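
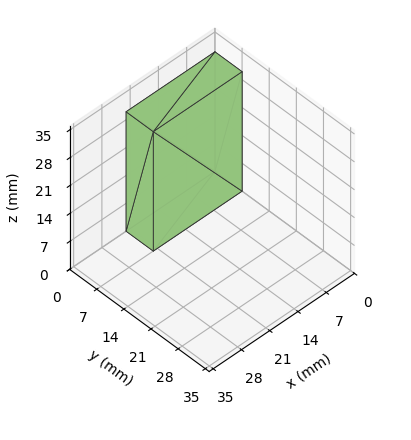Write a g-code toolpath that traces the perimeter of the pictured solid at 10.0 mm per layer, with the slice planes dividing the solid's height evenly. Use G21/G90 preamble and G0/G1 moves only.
Reading the render: the shape is a rectangular box, roughly 22 × 7 mm footprint and 30 mm tall (dimensions read to the nearest mm from the axis ticks). For the g-code, the solid's height is divided into equal slices at the stated Δz and each level perimeter traced with G1 moves after a G0 lift.

; perimeter-only toolpath
G21 ; units = mm
G90 ; absolute positioning
G28 ; home
; layer 1
G0 Z10.0
G0 X0.0 Y0.0
G1 X22.0 Y0.0
G1 X22.0 Y7.0
G1 X0.0 Y7.0
G1 X0.0 Y0.0
; layer 2
G0 Z20.0
G0 X0.0 Y0.0
G1 X22.0 Y0.0
G1 X22.0 Y7.0
G1 X0.0 Y7.0
G1 X0.0 Y0.0
; layer 3
G0 Z30.0
G0 X0.0 Y0.0
G1 X22.0 Y0.0
G1 X22.0 Y7.0
G1 X0.0 Y7.0
G1 X0.0 Y0.0
M2 ; end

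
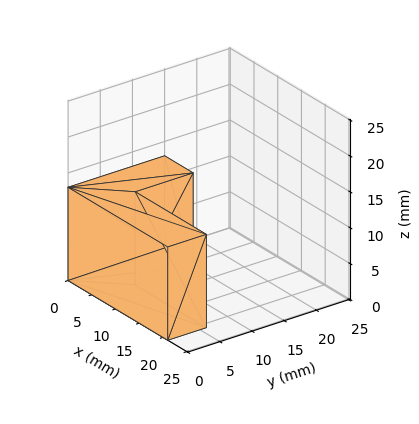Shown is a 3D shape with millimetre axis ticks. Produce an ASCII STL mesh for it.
Reading the render: the shape is an L-shaped prism: outer 21 × 15 mm, arm thicknesses ≈ 6 mm (horizontal) and 6 mm (vertical), extruded 13 mm in z (dimensions read to the nearest mm from the axis ticks). For the STL, each face is triangulated and given an outward normal.

solid part
  facet normal 0.0000 0.0000 -1.0000
    outer loop
      vertex 21.000 6.000 0.000
      vertex 21.000 0.000 0.000
      vertex 0.000 0.000 0.000
    endloop
  endfacet
  facet normal 0.0000 0.0000 -1.0000
    outer loop
      vertex 6.000 6.000 0.000
      vertex 21.000 6.000 0.000
      vertex 0.000 0.000 0.000
    endloop
  endfacet
  facet normal 0.0000 0.0000 -1.0000
    outer loop
      vertex 6.000 15.000 0.000
      vertex 6.000 6.000 0.000
      vertex 0.000 0.000 0.000
    endloop
  endfacet
  facet normal 0.0000 0.0000 -1.0000
    outer loop
      vertex 0.000 15.000 0.000
      vertex 6.000 15.000 0.000
      vertex 0.000 0.000 0.000
    endloop
  endfacet
  facet normal 0.0000 0.0000 1.0000
    outer loop
      vertex 0.000 0.000 13.000
      vertex 21.000 0.000 13.000
      vertex 21.000 6.000 13.000
    endloop
  endfacet
  facet normal 0.0000 0.0000 1.0000
    outer loop
      vertex 0.000 0.000 13.000
      vertex 21.000 6.000 13.000
      vertex 6.000 6.000 13.000
    endloop
  endfacet
  facet normal 0.0000 0.0000 1.0000
    outer loop
      vertex 0.000 0.000 13.000
      vertex 6.000 6.000 13.000
      vertex 6.000 15.000 13.000
    endloop
  endfacet
  facet normal 0.0000 0.0000 1.0000
    outer loop
      vertex 0.000 0.000 13.000
      vertex 6.000 15.000 13.000
      vertex 0.000 15.000 13.000
    endloop
  endfacet
  facet normal 0.0000 -1.0000 0.0000
    outer loop
      vertex 0.000 0.000 0.000
      vertex 21.000 0.000 0.000
      vertex 21.000 0.000 13.000
    endloop
  endfacet
  facet normal 0.0000 -1.0000 0.0000
    outer loop
      vertex 0.000 0.000 0.000
      vertex 21.000 0.000 13.000
      vertex 0.000 0.000 13.000
    endloop
  endfacet
  facet normal 1.0000 0.0000 0.0000
    outer loop
      vertex 21.000 0.000 0.000
      vertex 21.000 6.000 0.000
      vertex 21.000 6.000 13.000
    endloop
  endfacet
  facet normal 1.0000 0.0000 0.0000
    outer loop
      vertex 21.000 0.000 0.000
      vertex 21.000 6.000 13.000
      vertex 21.000 0.000 13.000
    endloop
  endfacet
  facet normal 0.0000 1.0000 0.0000
    outer loop
      vertex 21.000 6.000 0.000
      vertex 6.000 6.000 0.000
      vertex 6.000 6.000 13.000
    endloop
  endfacet
  facet normal 0.0000 1.0000 0.0000
    outer loop
      vertex 21.000 6.000 0.000
      vertex 6.000 6.000 13.000
      vertex 21.000 6.000 13.000
    endloop
  endfacet
  facet normal 1.0000 0.0000 0.0000
    outer loop
      vertex 6.000 6.000 0.000
      vertex 6.000 15.000 0.000
      vertex 6.000 15.000 13.000
    endloop
  endfacet
  facet normal 1.0000 0.0000 0.0000
    outer loop
      vertex 6.000 6.000 0.000
      vertex 6.000 15.000 13.000
      vertex 6.000 6.000 13.000
    endloop
  endfacet
  facet normal 0.0000 1.0000 0.0000
    outer loop
      vertex 6.000 15.000 0.000
      vertex 0.000 15.000 0.000
      vertex 0.000 15.000 13.000
    endloop
  endfacet
  facet normal 0.0000 1.0000 0.0000
    outer loop
      vertex 6.000 15.000 0.000
      vertex 0.000 15.000 13.000
      vertex 6.000 15.000 13.000
    endloop
  endfacet
  facet normal -1.0000 0.0000 0.0000
    outer loop
      vertex 0.000 15.000 0.000
      vertex 0.000 0.000 0.000
      vertex 0.000 0.000 13.000
    endloop
  endfacet
  facet normal -1.0000 0.0000 0.0000
    outer loop
      vertex 0.000 15.000 0.000
      vertex 0.000 0.000 13.000
      vertex 0.000 15.000 13.000
    endloop
  endfacet
endsolid part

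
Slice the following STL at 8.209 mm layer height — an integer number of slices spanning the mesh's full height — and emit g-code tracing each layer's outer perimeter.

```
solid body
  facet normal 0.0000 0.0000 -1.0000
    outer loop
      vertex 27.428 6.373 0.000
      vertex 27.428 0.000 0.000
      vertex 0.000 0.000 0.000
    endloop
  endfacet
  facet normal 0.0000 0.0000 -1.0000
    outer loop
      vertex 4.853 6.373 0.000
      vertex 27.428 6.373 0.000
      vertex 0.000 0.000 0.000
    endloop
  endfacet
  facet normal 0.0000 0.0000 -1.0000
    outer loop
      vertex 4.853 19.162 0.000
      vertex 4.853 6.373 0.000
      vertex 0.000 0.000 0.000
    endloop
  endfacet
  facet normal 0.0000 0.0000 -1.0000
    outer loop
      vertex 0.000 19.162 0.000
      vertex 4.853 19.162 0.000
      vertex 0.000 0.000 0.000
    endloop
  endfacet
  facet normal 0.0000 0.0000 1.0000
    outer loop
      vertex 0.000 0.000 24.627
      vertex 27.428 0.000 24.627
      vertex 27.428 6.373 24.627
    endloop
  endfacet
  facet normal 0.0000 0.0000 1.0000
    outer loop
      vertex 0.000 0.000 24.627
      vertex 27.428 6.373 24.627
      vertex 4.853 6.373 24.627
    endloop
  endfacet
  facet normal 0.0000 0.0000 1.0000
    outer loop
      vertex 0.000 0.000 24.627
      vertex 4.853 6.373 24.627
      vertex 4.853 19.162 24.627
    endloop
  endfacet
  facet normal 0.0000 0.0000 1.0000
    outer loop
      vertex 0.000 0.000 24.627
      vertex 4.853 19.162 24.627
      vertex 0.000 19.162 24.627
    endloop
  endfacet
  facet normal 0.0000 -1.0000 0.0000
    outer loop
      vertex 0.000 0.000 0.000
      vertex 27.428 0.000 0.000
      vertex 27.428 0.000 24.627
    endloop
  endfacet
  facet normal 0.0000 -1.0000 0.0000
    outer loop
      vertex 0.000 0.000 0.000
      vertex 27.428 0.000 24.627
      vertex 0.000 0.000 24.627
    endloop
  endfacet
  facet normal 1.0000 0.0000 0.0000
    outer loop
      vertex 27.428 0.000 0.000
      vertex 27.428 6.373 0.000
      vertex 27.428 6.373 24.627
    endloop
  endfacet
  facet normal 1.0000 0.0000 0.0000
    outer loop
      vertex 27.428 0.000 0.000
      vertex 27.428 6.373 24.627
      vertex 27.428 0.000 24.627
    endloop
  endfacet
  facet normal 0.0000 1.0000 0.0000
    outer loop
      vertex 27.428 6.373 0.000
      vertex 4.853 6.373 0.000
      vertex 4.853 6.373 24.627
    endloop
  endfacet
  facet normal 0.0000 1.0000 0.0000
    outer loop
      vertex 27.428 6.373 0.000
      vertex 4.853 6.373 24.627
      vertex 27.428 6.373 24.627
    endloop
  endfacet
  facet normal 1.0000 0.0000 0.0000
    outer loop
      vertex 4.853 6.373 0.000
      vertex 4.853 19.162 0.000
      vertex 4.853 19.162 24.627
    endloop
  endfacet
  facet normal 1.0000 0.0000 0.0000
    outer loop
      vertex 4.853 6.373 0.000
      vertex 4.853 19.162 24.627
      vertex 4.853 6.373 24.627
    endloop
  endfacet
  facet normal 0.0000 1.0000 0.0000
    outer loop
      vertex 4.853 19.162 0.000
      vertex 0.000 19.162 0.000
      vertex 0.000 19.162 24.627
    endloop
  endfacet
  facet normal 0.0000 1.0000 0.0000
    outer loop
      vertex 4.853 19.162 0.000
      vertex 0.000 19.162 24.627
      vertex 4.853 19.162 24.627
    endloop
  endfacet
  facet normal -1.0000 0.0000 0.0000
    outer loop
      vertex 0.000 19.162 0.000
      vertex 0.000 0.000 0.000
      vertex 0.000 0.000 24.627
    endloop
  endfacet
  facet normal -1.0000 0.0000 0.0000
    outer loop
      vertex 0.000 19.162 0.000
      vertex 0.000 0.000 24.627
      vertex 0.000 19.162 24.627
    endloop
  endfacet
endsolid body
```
; perimeter-only toolpath
G21 ; units = mm
G90 ; absolute positioning
G28 ; home
; layer 1
G0 Z8.209
G0 X0.000 Y0.000
G1 X27.428 Y0.000
G1 X27.428 Y6.373
G1 X4.853 Y6.373
G1 X4.853 Y19.162
G1 X0.000 Y19.162
G1 X0.000 Y0.000
; layer 2
G0 Z16.418
G0 X0.000 Y0.000
G1 X27.428 Y0.000
G1 X27.428 Y6.373
G1 X4.853 Y6.373
G1 X4.853 Y19.162
G1 X0.000 Y19.162
G1 X0.000 Y0.000
; layer 3
G0 Z24.627
G0 X0.000 Y0.000
G1 X27.428 Y0.000
G1 X27.428 Y6.373
G1 X4.853 Y6.373
G1 X4.853 Y19.162
G1 X0.000 Y19.162
G1 X0.000 Y0.000
M2 ; end

The solid is an L-shaped prism: outer 27.4 × 19.2 mm, arm thicknesses ≈ 6.37 mm (horizontal) and 4.85 mm (vertical), extruded 24.6 mm in z. Slicing at Δz = 8.209 mm — 3 equal slices spanning the solid's height, so layer i sits at z = i·h/3 — gives 3 non-empty perimeters. Each is a 6-segment closed polygon; G0 lifts to the layer z and rapids to the start vertex, then G1 traces the edges.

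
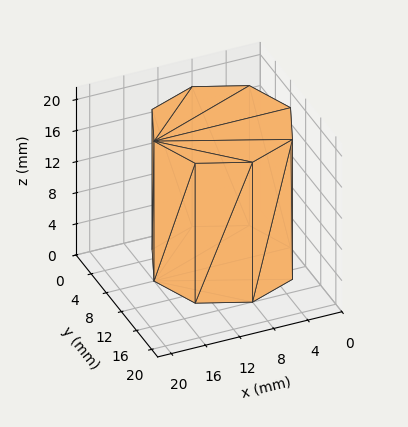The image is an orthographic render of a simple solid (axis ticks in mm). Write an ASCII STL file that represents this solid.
Reading the render: the shape is a regular 8-sided prism (a cylinder approximated with 8 flat sides), circumscribed radius ≈ 8 mm, height ≈ 18 mm (dimensions read to the nearest mm from the axis ticks). For the STL, each face is triangulated and given an outward normal.

solid part
  facet normal 0.0000 0.0000 -1.0000
    outer loop
      vertex 8.0 16.0 0.0
      vertex 13.7 13.7 0.0
      vertex 16.0 8.0 0.0
    endloop
  endfacet
  facet normal 0.0000 0.0000 -1.0000
    outer loop
      vertex 2.3 13.7 0.0
      vertex 8.0 16.0 0.0
      vertex 16.0 8.0 0.0
    endloop
  endfacet
  facet normal 0.0000 0.0000 -1.0000
    outer loop
      vertex 0.0 8.0 0.0
      vertex 2.3 13.7 0.0
      vertex 16.0 8.0 0.0
    endloop
  endfacet
  facet normal 0.0000 0.0000 -1.0000
    outer loop
      vertex 2.3 2.3 0.0
      vertex 0.0 8.0 0.0
      vertex 16.0 8.0 0.0
    endloop
  endfacet
  facet normal 0.0000 0.0000 -1.0000
    outer loop
      vertex 8.0 0.0 0.0
      vertex 2.3 2.3 0.0
      vertex 16.0 8.0 0.0
    endloop
  endfacet
  facet normal 0.0000 0.0000 -1.0000
    outer loop
      vertex 13.7 2.3 0.0
      vertex 8.0 0.0 0.0
      vertex 16.0 8.0 0.0
    endloop
  endfacet
  facet normal 0.0000 0.0000 1.0000
    outer loop
      vertex 16.0 8.0 18.0
      vertex 13.7 13.7 18.0
      vertex 8.0 16.0 18.0
    endloop
  endfacet
  facet normal 0.0000 0.0000 1.0000
    outer loop
      vertex 16.0 8.0 18.0
      vertex 8.0 16.0 18.0
      vertex 2.3 13.7 18.0
    endloop
  endfacet
  facet normal 0.0000 0.0000 1.0000
    outer loop
      vertex 16.0 8.0 18.0
      vertex 2.3 13.7 18.0
      vertex 0.0 8.0 18.0
    endloop
  endfacet
  facet normal 0.0000 0.0000 1.0000
    outer loop
      vertex 16.0 8.0 18.0
      vertex 0.0 8.0 18.0
      vertex 2.3 2.3 18.0
    endloop
  endfacet
  facet normal 0.0000 0.0000 1.0000
    outer loop
      vertex 16.0 8.0 18.0
      vertex 2.3 2.3 18.0
      vertex 8.0 0.0 18.0
    endloop
  endfacet
  facet normal 0.0000 0.0000 1.0000
    outer loop
      vertex 16.0 8.0 18.0
      vertex 8.0 0.0 18.0
      vertex 13.7 2.3 18.0
    endloop
  endfacet
  facet normal 0.9274 0.3742 0.0000
    outer loop
      vertex 16.0 8.0 0.0
      vertex 13.7 13.7 0.0
      vertex 13.7 13.7 18.0
    endloop
  endfacet
  facet normal 0.9274 0.3742 0.0000
    outer loop
      vertex 16.0 8.0 0.0
      vertex 13.7 13.7 18.0
      vertex 16.0 8.0 18.0
    endloop
  endfacet
  facet normal 0.3742 0.9274 0.0000
    outer loop
      vertex 13.7 13.7 0.0
      vertex 8.0 16.0 0.0
      vertex 8.0 16.0 18.0
    endloop
  endfacet
  facet normal 0.3742 0.9274 0.0000
    outer loop
      vertex 13.7 13.7 0.0
      vertex 8.0 16.0 18.0
      vertex 13.7 13.7 18.0
    endloop
  endfacet
  facet normal -0.3742 0.9274 0.0000
    outer loop
      vertex 8.0 16.0 0.0
      vertex 2.3 13.7 0.0
      vertex 2.3 13.7 18.0
    endloop
  endfacet
  facet normal -0.3742 0.9274 0.0000
    outer loop
      vertex 8.0 16.0 0.0
      vertex 2.3 13.7 18.0
      vertex 8.0 16.0 18.0
    endloop
  endfacet
  facet normal -0.9274 0.3742 0.0000
    outer loop
      vertex 2.3 13.7 0.0
      vertex 0.0 8.0 0.0
      vertex 0.0 8.0 18.0
    endloop
  endfacet
  facet normal -0.9274 0.3742 0.0000
    outer loop
      vertex 2.3 13.7 0.0
      vertex 0.0 8.0 18.0
      vertex 2.3 13.7 18.0
    endloop
  endfacet
  facet normal -0.9274 -0.3742 0.0000
    outer loop
      vertex 0.0 8.0 0.0
      vertex 2.3 2.3 0.0
      vertex 2.3 2.3 18.0
    endloop
  endfacet
  facet normal -0.9274 -0.3742 0.0000
    outer loop
      vertex 0.0 8.0 0.0
      vertex 2.3 2.3 18.0
      vertex 0.0 8.0 18.0
    endloop
  endfacet
  facet normal -0.3742 -0.9274 0.0000
    outer loop
      vertex 2.3 2.3 0.0
      vertex 8.0 0.0 0.0
      vertex 8.0 0.0 18.0
    endloop
  endfacet
  facet normal -0.3742 -0.9274 0.0000
    outer loop
      vertex 2.3 2.3 0.0
      vertex 8.0 0.0 18.0
      vertex 2.3 2.3 18.0
    endloop
  endfacet
  facet normal 0.3742 -0.9274 0.0000
    outer loop
      vertex 8.0 0.0 0.0
      vertex 13.7 2.3 0.0
      vertex 13.7 2.3 18.0
    endloop
  endfacet
  facet normal 0.3742 -0.9274 0.0000
    outer loop
      vertex 8.0 0.0 0.0
      vertex 13.7 2.3 18.0
      vertex 8.0 0.0 18.0
    endloop
  endfacet
  facet normal 0.9274 -0.3742 0.0000
    outer loop
      vertex 13.7 2.3 0.0
      vertex 16.0 8.0 0.0
      vertex 16.0 8.0 18.0
    endloop
  endfacet
  facet normal 0.9274 -0.3742 0.0000
    outer loop
      vertex 13.7 2.3 0.0
      vertex 16.0 8.0 18.0
      vertex 13.7 2.3 18.0
    endloop
  endfacet
endsolid part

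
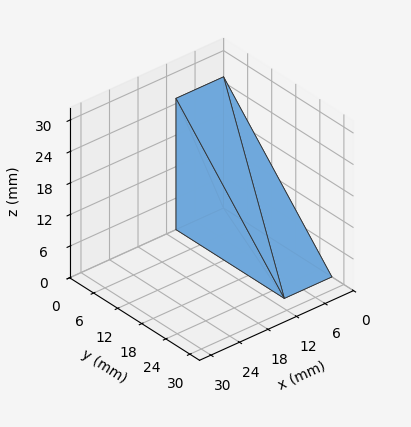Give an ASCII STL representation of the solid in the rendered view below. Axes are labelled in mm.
Reading the render: the shape is a wedge (ramp): 10 × 27 mm base, rising to 25 mm along the y=0 edge and sloping linearly to z=0 at y=27 (dimensions read to the nearest mm from the axis ticks). For the STL, each face is triangulated and given an outward normal.

solid part
  facet normal 0.0000 0.0000 -1.0000
    outer loop
      vertex 10.0 27.0 0.0
      vertex 10.0 0.0 0.0
      vertex 0.0 0.0 0.0
    endloop
  endfacet
  facet normal 0.0000 0.0000 -1.0000
    outer loop
      vertex 0.0 27.0 0.0
      vertex 10.0 27.0 0.0
      vertex 0.0 0.0 0.0
    endloop
  endfacet
  facet normal 0.0000 -1.0000 0.0000
    outer loop
      vertex 0.0 0.0 0.0
      vertex 10.0 0.0 0.0
      vertex 10.0 0.0 25.0
    endloop
  endfacet
  facet normal 0.0000 -1.0000 0.0000
    outer loop
      vertex 0.0 0.0 0.0
      vertex 10.0 0.0 25.0
      vertex 0.0 0.0 25.0
    endloop
  endfacet
  facet normal 0.0000 0.6794 0.7338
    outer loop
      vertex 0.0 0.0 25.0
      vertex 10.0 0.0 25.0
      vertex 10.0 27.0 0.0
    endloop
  endfacet
  facet normal 0.0000 0.6794 0.7338
    outer loop
      vertex 0.0 0.0 25.0
      vertex 10.0 27.0 0.0
      vertex 0.0 27.0 0.0
    endloop
  endfacet
  facet normal -1.0000 0.0000 0.0000
    outer loop
      vertex 0.0 0.0 25.0
      vertex 0.0 27.0 0.0
      vertex 0.0 0.0 0.0
    endloop
  endfacet
  facet normal 1.0000 0.0000 0.0000
    outer loop
      vertex 10.0 0.0 0.0
      vertex 10.0 27.0 0.0
      vertex 10.0 0.0 25.0
    endloop
  endfacet
endsolid part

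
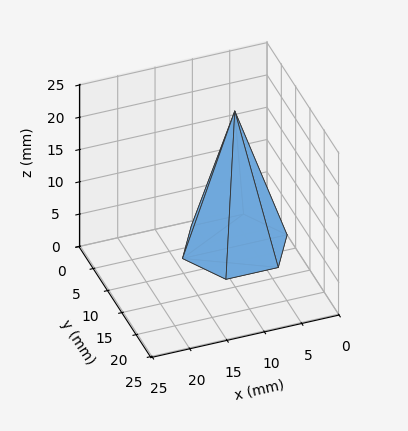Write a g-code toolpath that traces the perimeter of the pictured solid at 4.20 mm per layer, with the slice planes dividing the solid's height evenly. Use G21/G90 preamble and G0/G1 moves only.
Reading the render: the shape is a regular 6-sided pyramid, base circumscribed radius ≈ 7 mm, apex at z ≈ 21 mm (dimensions read to the nearest mm from the axis ticks). For the g-code, the solid's height is divided into equal slices at the stated Δz and each level perimeter traced with G1 moves after a G0 lift.

; perimeter-only toolpath
G21 ; units = mm
G90 ; absolute positioning
G28 ; home
; layer 1
G0 Z4.20
G0 X12.60 Y7.00
G1 X9.80 Y11.85
G1 X4.20 Y11.85
G1 X1.40 Y7.00
G1 X4.20 Y2.15
G1 X9.80 Y2.15
G1 X12.60 Y7.00
; layer 2
G0 Z8.40
G0 X11.20 Y7.00
G1 X9.10 Y10.64
G1 X4.90 Y10.64
G1 X2.80 Y7.00
G1 X4.90 Y3.36
G1 X9.10 Y3.36
G1 X11.20 Y7.00
; layer 3
G0 Z12.60
G0 X9.80 Y7.00
G1 X8.40 Y9.42
G1 X5.60 Y9.42
G1 X4.20 Y7.00
G1 X5.60 Y4.58
G1 X8.40 Y4.58
G1 X9.80 Y7.00
; layer 4
G0 Z16.80
G0 X8.40 Y7.00
G1 X7.70 Y8.21
G1 X6.30 Y8.21
G1 X5.60 Y7.00
G1 X6.30 Y5.79
G1 X7.70 Y5.79
G1 X8.40 Y7.00
M2 ; end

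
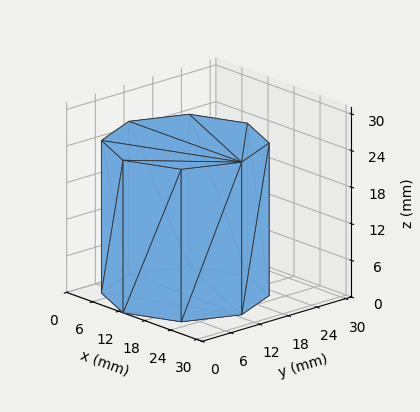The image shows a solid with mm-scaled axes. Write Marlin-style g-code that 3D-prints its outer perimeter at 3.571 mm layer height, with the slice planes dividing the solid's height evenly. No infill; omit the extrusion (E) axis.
Reading the render: the shape is a regular 8-sided prism (a cylinder approximated with 8 flat sides), circumscribed radius ≈ 13 mm, height ≈ 25 mm (dimensions read to the nearest mm from the axis ticks). For the g-code, the solid's height is divided into equal slices at the stated Δz and each level perimeter traced with G1 moves after a G0 lift.

; perimeter-only toolpath
G21 ; units = mm
G90 ; absolute positioning
G28 ; home
; layer 1
G0 Z3.571
G0 X26.000 Y13.000
G1 X22.192 Y22.192
G1 X13.000 Y26.000
G1 X3.808 Y22.192
G1 X0.000 Y13.000
G1 X3.808 Y3.808
G1 X13.000 Y0.000
G1 X22.192 Y3.808
G1 X26.000 Y13.000
; layer 2
G0 Z7.143
G0 X26.000 Y13.000
G1 X22.192 Y22.192
G1 X13.000 Y26.000
G1 X3.808 Y22.192
G1 X0.000 Y13.000
G1 X3.808 Y3.808
G1 X13.000 Y0.000
G1 X22.192 Y3.808
G1 X26.000 Y13.000
; layer 3
G0 Z10.714
G0 X26.000 Y13.000
G1 X22.192 Y22.192
G1 X13.000 Y26.000
G1 X3.808 Y22.192
G1 X0.000 Y13.000
G1 X3.808 Y3.808
G1 X13.000 Y0.000
G1 X22.192 Y3.808
G1 X26.000 Y13.000
; layer 4
G0 Z14.286
G0 X26.000 Y13.000
G1 X22.192 Y22.192
G1 X13.000 Y26.000
G1 X3.808 Y22.192
G1 X0.000 Y13.000
G1 X3.808 Y3.808
G1 X13.000 Y0.000
G1 X22.192 Y3.808
G1 X26.000 Y13.000
; layer 5
G0 Z17.857
G0 X26.000 Y13.000
G1 X22.192 Y22.192
G1 X13.000 Y26.000
G1 X3.808 Y22.192
G1 X0.000 Y13.000
G1 X3.808 Y3.808
G1 X13.000 Y0.000
G1 X22.192 Y3.808
G1 X26.000 Y13.000
; layer 6
G0 Z21.429
G0 X26.000 Y13.000
G1 X22.192 Y22.192
G1 X13.000 Y26.000
G1 X3.808 Y22.192
G1 X0.000 Y13.000
G1 X3.808 Y3.808
G1 X13.000 Y0.000
G1 X22.192 Y3.808
G1 X26.000 Y13.000
; layer 7
G0 Z25.000
G0 X26.000 Y13.000
G1 X22.192 Y22.192
G1 X13.000 Y26.000
G1 X3.808 Y22.192
G1 X0.000 Y13.000
G1 X3.808 Y3.808
G1 X13.000 Y0.000
G1 X22.192 Y3.808
G1 X26.000 Y13.000
M2 ; end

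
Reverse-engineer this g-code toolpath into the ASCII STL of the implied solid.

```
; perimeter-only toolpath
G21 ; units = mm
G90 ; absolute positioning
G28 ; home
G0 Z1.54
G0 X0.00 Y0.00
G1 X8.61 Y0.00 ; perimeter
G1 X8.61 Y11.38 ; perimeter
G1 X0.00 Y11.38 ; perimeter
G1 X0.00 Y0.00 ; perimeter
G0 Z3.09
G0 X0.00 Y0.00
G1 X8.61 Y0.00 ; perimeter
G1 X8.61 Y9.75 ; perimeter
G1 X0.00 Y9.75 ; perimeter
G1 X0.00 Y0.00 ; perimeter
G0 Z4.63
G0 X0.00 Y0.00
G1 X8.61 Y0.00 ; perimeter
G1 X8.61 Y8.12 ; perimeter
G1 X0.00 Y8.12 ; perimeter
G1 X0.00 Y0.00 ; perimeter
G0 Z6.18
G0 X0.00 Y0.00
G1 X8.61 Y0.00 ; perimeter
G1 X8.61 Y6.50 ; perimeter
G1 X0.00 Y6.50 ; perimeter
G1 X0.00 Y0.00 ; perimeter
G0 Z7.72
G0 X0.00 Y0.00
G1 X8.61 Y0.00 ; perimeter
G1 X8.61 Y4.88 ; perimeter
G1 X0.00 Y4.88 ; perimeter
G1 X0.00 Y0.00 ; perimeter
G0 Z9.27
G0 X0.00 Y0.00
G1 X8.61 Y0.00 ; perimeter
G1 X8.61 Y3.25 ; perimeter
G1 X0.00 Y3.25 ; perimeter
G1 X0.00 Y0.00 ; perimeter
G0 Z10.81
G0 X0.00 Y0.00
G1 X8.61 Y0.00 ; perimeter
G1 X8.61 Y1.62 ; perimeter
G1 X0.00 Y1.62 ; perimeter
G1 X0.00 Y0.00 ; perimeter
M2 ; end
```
solid part
  facet normal 0.0000 0.0000 -1.0000
    outer loop
      vertex 8.61 13.00 0.00
      vertex 8.61 0.00 0.00
      vertex 0.00 0.00 0.00
    endloop
  endfacet
  facet normal 0.0000 0.0000 -1.0000
    outer loop
      vertex 0.00 13.00 0.00
      vertex 8.61 13.00 0.00
      vertex 0.00 0.00 0.00
    endloop
  endfacet
  facet normal 0.0000 -1.0000 0.0000
    outer loop
      vertex 0.00 0.00 0.00
      vertex 8.61 0.00 0.00
      vertex 8.61 0.00 12.36
    endloop
  endfacet
  facet normal 0.0000 -1.0000 0.0000
    outer loop
      vertex 0.00 0.00 0.00
      vertex 8.61 0.00 12.36
      vertex 0.00 0.00 12.36
    endloop
  endfacet
  facet normal 0.0000 0.6890 0.7247
    outer loop
      vertex 0.00 0.00 12.36
      vertex 8.61 0.00 12.36
      vertex 8.61 13.00 0.00
    endloop
  endfacet
  facet normal 0.0000 0.6890 0.7247
    outer loop
      vertex 0.00 0.00 12.36
      vertex 8.61 13.00 0.00
      vertex 0.00 13.00 0.00
    endloop
  endfacet
  facet normal -1.0000 0.0000 0.0000
    outer loop
      vertex 0.00 0.00 12.36
      vertex 0.00 13.00 0.00
      vertex 0.00 0.00 0.00
    endloop
  endfacet
  facet normal 1.0000 0.0000 0.0000
    outer loop
      vertex 8.61 0.00 0.00
      vertex 8.61 13.00 0.00
      vertex 8.61 0.00 12.36
    endloop
  endfacet
endsolid part

The G0 Z moves step by Δz≈1.54 mm. The G1 loops shrink linearly with z, so the solid tapers from its base footprint up to z≈12.4. Closing with a flat bottom cap and the tapered top and triangulating gives 8 facets — a wedge (ramp): 8.61 × 13 mm base, rising to 12.4 mm along the y=0 edge and sloping linearly to z=0 at y=13.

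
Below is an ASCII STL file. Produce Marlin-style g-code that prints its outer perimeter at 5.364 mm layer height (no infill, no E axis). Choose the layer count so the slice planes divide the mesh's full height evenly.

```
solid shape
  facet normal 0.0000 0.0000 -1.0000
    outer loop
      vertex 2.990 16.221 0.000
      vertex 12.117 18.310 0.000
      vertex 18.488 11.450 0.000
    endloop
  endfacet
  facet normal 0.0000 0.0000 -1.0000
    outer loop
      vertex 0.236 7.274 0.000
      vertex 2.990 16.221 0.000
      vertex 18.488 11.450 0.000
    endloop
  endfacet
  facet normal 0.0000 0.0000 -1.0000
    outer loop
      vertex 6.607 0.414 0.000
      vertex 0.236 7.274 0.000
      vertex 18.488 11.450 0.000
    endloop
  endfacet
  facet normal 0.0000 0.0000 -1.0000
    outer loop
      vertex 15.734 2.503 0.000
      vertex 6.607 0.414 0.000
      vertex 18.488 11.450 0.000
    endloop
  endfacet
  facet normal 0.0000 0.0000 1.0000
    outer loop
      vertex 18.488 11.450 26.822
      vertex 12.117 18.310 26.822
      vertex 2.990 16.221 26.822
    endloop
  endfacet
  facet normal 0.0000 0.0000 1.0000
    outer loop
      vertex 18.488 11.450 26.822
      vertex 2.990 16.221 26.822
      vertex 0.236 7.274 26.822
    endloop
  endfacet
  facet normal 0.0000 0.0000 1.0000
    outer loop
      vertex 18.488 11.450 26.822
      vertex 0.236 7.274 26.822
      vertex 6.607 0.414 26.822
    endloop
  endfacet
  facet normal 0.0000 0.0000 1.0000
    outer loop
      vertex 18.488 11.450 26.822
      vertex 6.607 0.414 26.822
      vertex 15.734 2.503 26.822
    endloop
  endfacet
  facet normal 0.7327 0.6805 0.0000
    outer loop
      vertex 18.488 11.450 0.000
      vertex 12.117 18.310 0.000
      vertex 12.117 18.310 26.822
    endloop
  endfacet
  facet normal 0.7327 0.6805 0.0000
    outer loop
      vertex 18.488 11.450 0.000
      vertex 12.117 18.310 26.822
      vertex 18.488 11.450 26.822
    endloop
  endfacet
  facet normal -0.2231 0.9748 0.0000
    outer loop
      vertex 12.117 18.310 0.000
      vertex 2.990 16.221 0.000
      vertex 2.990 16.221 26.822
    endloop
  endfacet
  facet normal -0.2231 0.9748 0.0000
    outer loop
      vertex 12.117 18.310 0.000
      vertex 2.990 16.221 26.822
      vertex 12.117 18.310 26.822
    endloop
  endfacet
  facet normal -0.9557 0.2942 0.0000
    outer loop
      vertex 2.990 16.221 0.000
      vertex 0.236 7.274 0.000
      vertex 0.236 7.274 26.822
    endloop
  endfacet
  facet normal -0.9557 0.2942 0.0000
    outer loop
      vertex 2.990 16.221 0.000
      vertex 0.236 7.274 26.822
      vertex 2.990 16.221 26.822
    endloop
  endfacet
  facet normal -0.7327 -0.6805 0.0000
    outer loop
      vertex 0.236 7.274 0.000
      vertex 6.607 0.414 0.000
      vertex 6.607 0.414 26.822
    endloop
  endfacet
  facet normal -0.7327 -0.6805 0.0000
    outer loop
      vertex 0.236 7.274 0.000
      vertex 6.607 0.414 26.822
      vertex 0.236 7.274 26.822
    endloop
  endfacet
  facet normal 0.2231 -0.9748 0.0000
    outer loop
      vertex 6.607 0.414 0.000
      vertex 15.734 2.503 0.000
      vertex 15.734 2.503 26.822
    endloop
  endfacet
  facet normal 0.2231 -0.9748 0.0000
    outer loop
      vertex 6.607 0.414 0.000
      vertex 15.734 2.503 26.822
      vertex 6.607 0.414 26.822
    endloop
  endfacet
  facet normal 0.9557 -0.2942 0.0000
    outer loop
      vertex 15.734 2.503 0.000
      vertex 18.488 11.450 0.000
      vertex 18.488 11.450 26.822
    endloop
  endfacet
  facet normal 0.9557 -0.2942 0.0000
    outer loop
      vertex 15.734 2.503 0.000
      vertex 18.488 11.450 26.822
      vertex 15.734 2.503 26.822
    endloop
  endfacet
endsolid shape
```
; perimeter-only toolpath
G21 ; units = mm
G90 ; absolute positioning
G28 ; home
; layer 1
G0 Z5.364
G0 X18.488 Y11.450
G1 X12.117 Y18.310
G1 X2.990 Y16.221
G1 X0.236 Y7.274
G1 X6.607 Y0.414
G1 X15.734 Y2.503
G1 X18.488 Y11.450
; layer 2
G0 Z10.729
G0 X18.488 Y11.450
G1 X12.117 Y18.310
G1 X2.990 Y16.221
G1 X0.236 Y7.274
G1 X6.607 Y0.414
G1 X15.734 Y2.503
G1 X18.488 Y11.450
; layer 3
G0 Z16.093
G0 X18.488 Y11.450
G1 X12.117 Y18.310
G1 X2.990 Y16.221
G1 X0.236 Y7.274
G1 X6.607 Y0.414
G1 X15.734 Y2.503
G1 X18.488 Y11.450
; layer 4
G0 Z21.458
G0 X18.488 Y11.450
G1 X12.117 Y18.310
G1 X2.990 Y16.221
G1 X0.236 Y7.274
G1 X6.607 Y0.414
G1 X15.734 Y2.503
G1 X18.488 Y11.450
; layer 5
G0 Z26.822
G0 X18.488 Y11.450
G1 X12.117 Y18.310
G1 X2.990 Y16.221
G1 X0.236 Y7.274
G1 X6.607 Y0.414
G1 X15.734 Y2.503
G1 X18.488 Y11.450
M2 ; end

The solid is a regular 6-sided prism (a cylinder approximated with 6 flat sides), circumscribed radius ≈ 9.36 mm, height ≈ 26.8 mm. Slicing at Δz = 5.364 mm — 5 equal slices spanning the solid's height, so layer i sits at z = i·h/5 — gives 5 non-empty perimeters. Each is a 6-segment closed polygon; G0 lifts to the layer z and rapids to the start vertex, then G1 traces the edges.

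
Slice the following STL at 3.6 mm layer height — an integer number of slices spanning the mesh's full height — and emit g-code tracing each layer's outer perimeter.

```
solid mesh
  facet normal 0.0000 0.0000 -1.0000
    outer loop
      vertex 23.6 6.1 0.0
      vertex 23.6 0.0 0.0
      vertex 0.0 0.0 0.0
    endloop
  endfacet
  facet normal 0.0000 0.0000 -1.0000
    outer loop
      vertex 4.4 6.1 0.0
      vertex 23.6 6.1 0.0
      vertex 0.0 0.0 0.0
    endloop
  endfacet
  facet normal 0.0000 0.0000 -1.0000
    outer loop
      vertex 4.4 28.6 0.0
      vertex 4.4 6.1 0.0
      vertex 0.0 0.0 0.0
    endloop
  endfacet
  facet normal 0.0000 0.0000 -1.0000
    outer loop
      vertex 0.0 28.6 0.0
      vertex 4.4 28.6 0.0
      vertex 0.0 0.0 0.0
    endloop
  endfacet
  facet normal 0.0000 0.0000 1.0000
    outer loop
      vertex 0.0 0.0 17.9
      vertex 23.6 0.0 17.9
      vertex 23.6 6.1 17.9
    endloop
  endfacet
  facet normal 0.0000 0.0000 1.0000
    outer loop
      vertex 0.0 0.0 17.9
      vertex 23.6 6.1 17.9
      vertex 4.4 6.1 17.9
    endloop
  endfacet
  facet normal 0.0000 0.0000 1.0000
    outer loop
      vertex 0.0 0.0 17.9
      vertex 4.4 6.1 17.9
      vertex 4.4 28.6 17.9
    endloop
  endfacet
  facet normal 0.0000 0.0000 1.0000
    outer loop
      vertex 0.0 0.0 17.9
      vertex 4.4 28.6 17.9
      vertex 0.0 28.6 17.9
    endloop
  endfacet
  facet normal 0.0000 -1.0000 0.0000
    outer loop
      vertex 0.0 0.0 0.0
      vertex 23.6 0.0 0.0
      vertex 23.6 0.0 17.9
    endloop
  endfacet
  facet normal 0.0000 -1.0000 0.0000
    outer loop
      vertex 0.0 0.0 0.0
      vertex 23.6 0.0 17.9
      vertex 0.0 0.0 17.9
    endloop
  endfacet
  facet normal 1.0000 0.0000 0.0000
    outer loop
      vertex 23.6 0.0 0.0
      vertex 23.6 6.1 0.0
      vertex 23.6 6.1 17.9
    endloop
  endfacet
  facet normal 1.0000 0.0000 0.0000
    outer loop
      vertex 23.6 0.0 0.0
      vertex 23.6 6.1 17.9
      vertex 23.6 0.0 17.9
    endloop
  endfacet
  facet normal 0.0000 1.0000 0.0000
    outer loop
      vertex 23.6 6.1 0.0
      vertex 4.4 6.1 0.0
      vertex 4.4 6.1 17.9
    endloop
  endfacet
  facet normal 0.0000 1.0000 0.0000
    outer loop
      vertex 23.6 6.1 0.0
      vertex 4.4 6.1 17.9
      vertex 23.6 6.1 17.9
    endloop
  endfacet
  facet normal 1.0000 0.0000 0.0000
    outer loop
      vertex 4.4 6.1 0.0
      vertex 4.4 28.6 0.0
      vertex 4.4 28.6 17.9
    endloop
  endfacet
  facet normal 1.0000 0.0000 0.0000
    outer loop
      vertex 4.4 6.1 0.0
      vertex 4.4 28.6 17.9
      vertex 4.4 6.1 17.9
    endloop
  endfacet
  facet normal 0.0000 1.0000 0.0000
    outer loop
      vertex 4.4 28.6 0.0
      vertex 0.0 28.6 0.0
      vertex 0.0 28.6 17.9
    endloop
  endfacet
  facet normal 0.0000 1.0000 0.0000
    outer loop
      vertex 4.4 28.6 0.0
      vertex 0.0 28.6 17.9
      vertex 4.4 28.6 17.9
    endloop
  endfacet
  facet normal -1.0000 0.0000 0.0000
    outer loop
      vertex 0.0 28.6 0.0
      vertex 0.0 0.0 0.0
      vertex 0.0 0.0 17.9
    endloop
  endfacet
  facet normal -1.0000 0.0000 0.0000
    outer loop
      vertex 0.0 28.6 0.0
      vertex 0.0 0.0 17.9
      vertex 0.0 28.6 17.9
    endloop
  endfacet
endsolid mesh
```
; perimeter-only toolpath
G21 ; units = mm
G90 ; absolute positioning
G28 ; home
; layer 1
G0 Z3.6
G0 X0.0 Y0.0
G1 X23.6 Y0.0
G1 X23.6 Y6.1
G1 X4.4 Y6.1
G1 X4.4 Y28.6
G1 X0.0 Y28.6
G1 X0.0 Y0.0
; layer 2
G0 Z7.2
G0 X0.0 Y0.0
G1 X23.6 Y0.0
G1 X23.6 Y6.1
G1 X4.4 Y6.1
G1 X4.4 Y28.6
G1 X0.0 Y28.6
G1 X0.0 Y0.0
; layer 3
G0 Z10.7
G0 X0.0 Y0.0
G1 X23.6 Y0.0
G1 X23.6 Y6.1
G1 X4.4 Y6.1
G1 X4.4 Y28.6
G1 X0.0 Y28.6
G1 X0.0 Y0.0
; layer 4
G0 Z14.3
G0 X0.0 Y0.0
G1 X23.6 Y0.0
G1 X23.6 Y6.1
G1 X4.4 Y6.1
G1 X4.4 Y28.6
G1 X0.0 Y28.6
G1 X0.0 Y0.0
; layer 5
G0 Z17.9
G0 X0.0 Y0.0
G1 X23.6 Y0.0
G1 X23.6 Y6.1
G1 X4.4 Y6.1
G1 X4.4 Y28.6
G1 X0.0 Y28.6
G1 X0.0 Y0.0
M2 ; end

The solid is an L-shaped prism: outer 23.6 × 28.6 mm, arm thicknesses ≈ 6.1 mm (horizontal) and 4.4 mm (vertical), extruded 17.9 mm in z. Slicing at Δz = 3.6 mm — 5 equal slices spanning the solid's height, so layer i sits at z = i·h/5 — gives 5 non-empty perimeters. Each is a 6-segment closed polygon; G0 lifts to the layer z and rapids to the start vertex, then G1 traces the edges.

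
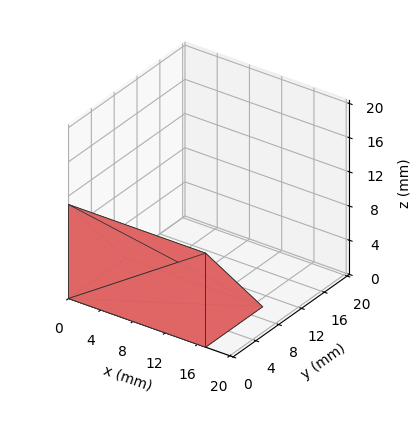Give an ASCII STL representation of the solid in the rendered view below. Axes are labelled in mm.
Reading the render: the shape is a wedge (ramp): 17 × 10 mm base, rising to 11 mm along the y=0 edge and sloping linearly to z=0 at y=10 (dimensions read to the nearest mm from the axis ticks). For the STL, each face is triangulated and given an outward normal.

solid part
  facet normal 0.0000 0.0000 -1.0000
    outer loop
      vertex 17.00 10.00 0.00
      vertex 17.00 0.00 0.00
      vertex 0.00 0.00 0.00
    endloop
  endfacet
  facet normal 0.0000 0.0000 -1.0000
    outer loop
      vertex 0.00 10.00 0.00
      vertex 17.00 10.00 0.00
      vertex 0.00 0.00 0.00
    endloop
  endfacet
  facet normal 0.0000 -1.0000 0.0000
    outer loop
      vertex 0.00 0.00 0.00
      vertex 17.00 0.00 0.00
      vertex 17.00 0.00 11.00
    endloop
  endfacet
  facet normal 0.0000 -1.0000 0.0000
    outer loop
      vertex 0.00 0.00 0.00
      vertex 17.00 0.00 11.00
      vertex 0.00 0.00 11.00
    endloop
  endfacet
  facet normal 0.0000 0.7399 0.6727
    outer loop
      vertex 0.00 0.00 11.00
      vertex 17.00 0.00 11.00
      vertex 17.00 10.00 0.00
    endloop
  endfacet
  facet normal 0.0000 0.7399 0.6727
    outer loop
      vertex 0.00 0.00 11.00
      vertex 17.00 10.00 0.00
      vertex 0.00 10.00 0.00
    endloop
  endfacet
  facet normal -1.0000 0.0000 0.0000
    outer loop
      vertex 0.00 0.00 11.00
      vertex 0.00 10.00 0.00
      vertex 0.00 0.00 0.00
    endloop
  endfacet
  facet normal 1.0000 0.0000 0.0000
    outer loop
      vertex 17.00 0.00 0.00
      vertex 17.00 10.00 0.00
      vertex 17.00 0.00 11.00
    endloop
  endfacet
endsolid part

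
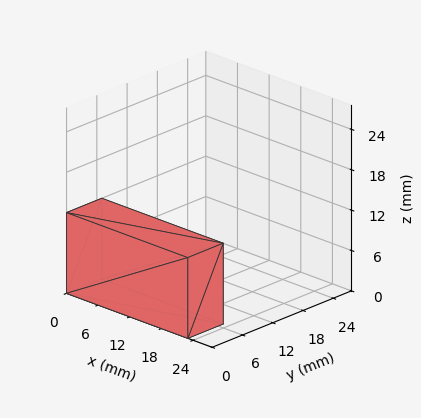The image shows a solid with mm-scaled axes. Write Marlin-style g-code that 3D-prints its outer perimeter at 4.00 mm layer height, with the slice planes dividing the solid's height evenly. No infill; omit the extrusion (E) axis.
Reading the render: the shape is a rectangular box, roughly 23 × 7 mm footprint and 12 mm tall (dimensions read to the nearest mm from the axis ticks). For the g-code, the solid's height is divided into equal slices at the stated Δz and each level perimeter traced with G1 moves after a G0 lift.

; perimeter-only toolpath
G21 ; units = mm
G90 ; absolute positioning
G28 ; home
; layer 1
G0 Z4.00
G0 X0.00 Y0.00
G1 X23.00 Y0.00
G1 X23.00 Y7.00
G1 X0.00 Y7.00
G1 X0.00 Y0.00
; layer 2
G0 Z8.00
G0 X0.00 Y0.00
G1 X23.00 Y0.00
G1 X23.00 Y7.00
G1 X0.00 Y7.00
G1 X0.00 Y0.00
; layer 3
G0 Z12.00
G0 X0.00 Y0.00
G1 X23.00 Y0.00
G1 X23.00 Y7.00
G1 X0.00 Y7.00
G1 X0.00 Y0.00
M2 ; end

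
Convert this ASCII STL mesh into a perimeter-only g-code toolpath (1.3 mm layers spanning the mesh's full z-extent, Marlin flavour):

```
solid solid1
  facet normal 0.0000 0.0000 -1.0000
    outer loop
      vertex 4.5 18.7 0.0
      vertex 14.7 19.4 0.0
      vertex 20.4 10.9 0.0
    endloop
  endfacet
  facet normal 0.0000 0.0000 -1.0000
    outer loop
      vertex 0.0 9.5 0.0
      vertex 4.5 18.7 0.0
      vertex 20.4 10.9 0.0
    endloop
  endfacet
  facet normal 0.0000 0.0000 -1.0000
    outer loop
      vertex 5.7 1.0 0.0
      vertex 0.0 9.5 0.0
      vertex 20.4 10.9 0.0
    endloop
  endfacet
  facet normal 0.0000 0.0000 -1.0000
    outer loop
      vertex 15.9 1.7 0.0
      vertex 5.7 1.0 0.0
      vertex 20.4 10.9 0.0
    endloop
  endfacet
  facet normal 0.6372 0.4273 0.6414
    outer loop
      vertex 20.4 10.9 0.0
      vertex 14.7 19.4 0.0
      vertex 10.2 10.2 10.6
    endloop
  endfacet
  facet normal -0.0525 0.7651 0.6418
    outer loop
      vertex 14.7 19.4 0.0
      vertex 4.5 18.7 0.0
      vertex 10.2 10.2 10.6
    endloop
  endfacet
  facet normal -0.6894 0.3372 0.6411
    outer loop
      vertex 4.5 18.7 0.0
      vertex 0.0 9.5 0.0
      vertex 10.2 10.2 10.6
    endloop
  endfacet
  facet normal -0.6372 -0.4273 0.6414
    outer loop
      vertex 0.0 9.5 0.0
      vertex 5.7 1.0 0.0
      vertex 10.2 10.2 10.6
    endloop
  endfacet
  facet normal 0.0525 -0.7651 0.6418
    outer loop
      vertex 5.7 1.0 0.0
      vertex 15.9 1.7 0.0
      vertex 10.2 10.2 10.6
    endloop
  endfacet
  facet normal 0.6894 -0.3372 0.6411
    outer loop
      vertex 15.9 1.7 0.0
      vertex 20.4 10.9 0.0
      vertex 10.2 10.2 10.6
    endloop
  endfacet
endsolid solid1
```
; perimeter-only toolpath
G21 ; units = mm
G90 ; absolute positioning
G28 ; home
; layer 1
G0 Z1.3
G0 X19.1 Y10.8
G1 X14.1 Y18.2
G1 X5.2 Y17.6
G1 X1.3 Y9.6
G1 X6.3 Y2.1
G1 X15.2 Y2.8
G1 X19.1 Y10.8
; layer 2
G0 Z2.6
G0 X17.8 Y10.7
G1 X13.6 Y17.1
G1 X5.9 Y16.6
G1 X2.5 Y9.7
G1 X6.8 Y3.3
G1 X14.5 Y3.8
G1 X17.8 Y10.7
; layer 3
G0 Z4.0
G0 X16.6 Y10.6
G1 X13.0 Y15.9
G1 X6.6 Y15.5
G1 X3.8 Y9.8
G1 X7.4 Y4.4
G1 X13.8 Y4.9
G1 X16.6 Y10.6
; layer 4
G0 Z5.3
G0 X15.3 Y10.6
G1 X12.4 Y14.8
G1 X7.3 Y14.4
G1 X5.1 Y9.8
G1 X7.9 Y5.6
G1 X13.1 Y5.9
G1 X15.3 Y10.6
; layer 5
G0 Z6.6
G0 X14.0 Y10.5
G1 X11.9 Y13.6
G1 X8.1 Y13.4
G1 X6.4 Y9.9
G1 X8.5 Y6.8
G1 X12.3 Y7.0
G1 X14.0 Y10.5
; layer 6
G0 Z7.9
G0 X12.8 Y10.4
G1 X11.3 Y12.5
G1 X8.8 Y12.3
G1 X7.6 Y10.0
G1 X9.1 Y7.9
G1 X11.6 Y8.1
G1 X12.8 Y10.4
; layer 7
G0 Z9.3
G0 X11.5 Y10.3
G1 X10.8 Y11.3
G1 X9.5 Y11.3
G1 X8.9 Y10.1
G1 X9.6 Y9.1
G1 X10.9 Y9.1
G1 X11.5 Y10.3
M2 ; end

The solid is a regular 6-sided pyramid, base circumscribed radius ≈ 10.2 mm, apex at z ≈ 10.6 mm. Slicing at Δz = 1.3 mm — 8 equal slices spanning the solid's height, so layer i sits at z = i·h/8 — gives 7 non-empty perimeters. Each is a 6-segment closed polygon; G0 lifts to the layer z and rapids to the start vertex, then G1 traces the edges. The cross-section shrinks linearly with z (the slice at the apex is degenerate and omitted).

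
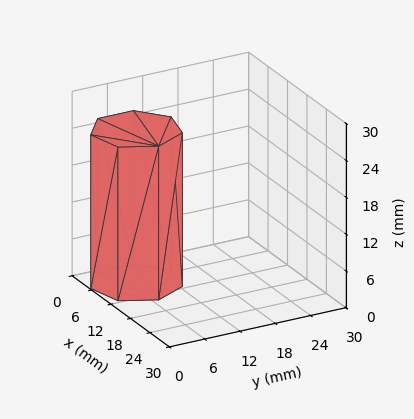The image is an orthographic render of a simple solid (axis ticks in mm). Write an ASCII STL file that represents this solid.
Reading the render: the shape is a regular 7-sided prism (a cylinder approximated with 7 flat sides), circumscribed radius ≈ 7 mm, height ≈ 25 mm (dimensions read to the nearest mm from the axis ticks). For the STL, each face is triangulated and given an outward normal.

solid part
  facet normal 0.0000 0.0000 -1.0000
    outer loop
      vertex 5.442 13.824 0.000
      vertex 11.364 12.473 0.000
      vertex 14.000 7.000 0.000
    endloop
  endfacet
  facet normal 0.0000 0.0000 -1.0000
    outer loop
      vertex 0.693 10.037 0.000
      vertex 5.442 13.824 0.000
      vertex 14.000 7.000 0.000
    endloop
  endfacet
  facet normal 0.0000 0.0000 -1.0000
    outer loop
      vertex 0.693 3.963 0.000
      vertex 0.693 10.037 0.000
      vertex 14.000 7.000 0.000
    endloop
  endfacet
  facet normal 0.0000 0.0000 -1.0000
    outer loop
      vertex 5.442 0.176 0.000
      vertex 0.693 3.963 0.000
      vertex 14.000 7.000 0.000
    endloop
  endfacet
  facet normal 0.0000 0.0000 -1.0000
    outer loop
      vertex 11.364 1.527 0.000
      vertex 5.442 0.176 0.000
      vertex 14.000 7.000 0.000
    endloop
  endfacet
  facet normal 0.0000 0.0000 1.0000
    outer loop
      vertex 14.000 7.000 25.000
      vertex 11.364 12.473 25.000
      vertex 5.442 13.824 25.000
    endloop
  endfacet
  facet normal 0.0000 0.0000 1.0000
    outer loop
      vertex 14.000 7.000 25.000
      vertex 5.442 13.824 25.000
      vertex 0.693 10.037 25.000
    endloop
  endfacet
  facet normal 0.0000 0.0000 1.0000
    outer loop
      vertex 14.000 7.000 25.000
      vertex 0.693 10.037 25.000
      vertex 0.693 3.963 25.000
    endloop
  endfacet
  facet normal 0.0000 0.0000 1.0000
    outer loop
      vertex 14.000 7.000 25.000
      vertex 0.693 3.963 25.000
      vertex 5.442 0.176 25.000
    endloop
  endfacet
  facet normal 0.0000 0.0000 1.0000
    outer loop
      vertex 14.000 7.000 25.000
      vertex 5.442 0.176 25.000
      vertex 11.364 1.527 25.000
    endloop
  endfacet
  facet normal 0.9009 0.4339 0.0000
    outer loop
      vertex 14.000 7.000 0.000
      vertex 11.364 12.473 0.000
      vertex 11.364 12.473 25.000
    endloop
  endfacet
  facet normal 0.9009 0.4339 0.0000
    outer loop
      vertex 14.000 7.000 0.000
      vertex 11.364 12.473 25.000
      vertex 14.000 7.000 25.000
    endloop
  endfacet
  facet normal 0.2224 0.9750 0.0000
    outer loop
      vertex 11.364 12.473 0.000
      vertex 5.442 13.824 0.000
      vertex 5.442 13.824 25.000
    endloop
  endfacet
  facet normal 0.2224 0.9750 0.0000
    outer loop
      vertex 11.364 12.473 0.000
      vertex 5.442 13.824 25.000
      vertex 11.364 12.473 25.000
    endloop
  endfacet
  facet normal -0.6235 0.7818 0.0000
    outer loop
      vertex 5.442 13.824 0.000
      vertex 0.693 10.037 0.000
      vertex 0.693 10.037 25.000
    endloop
  endfacet
  facet normal -0.6235 0.7818 0.0000
    outer loop
      vertex 5.442 13.824 0.000
      vertex 0.693 10.037 25.000
      vertex 5.442 13.824 25.000
    endloop
  endfacet
  facet normal -1.0000 0.0000 0.0000
    outer loop
      vertex 0.693 10.037 0.000
      vertex 0.693 3.963 0.000
      vertex 0.693 3.963 25.000
    endloop
  endfacet
  facet normal -1.0000 0.0000 0.0000
    outer loop
      vertex 0.693 10.037 0.000
      vertex 0.693 3.963 25.000
      vertex 0.693 10.037 25.000
    endloop
  endfacet
  facet normal -0.6235 -0.7818 0.0000
    outer loop
      vertex 0.693 3.963 0.000
      vertex 5.442 0.176 0.000
      vertex 5.442 0.176 25.000
    endloop
  endfacet
  facet normal -0.6235 -0.7818 0.0000
    outer loop
      vertex 0.693 3.963 0.000
      vertex 5.442 0.176 25.000
      vertex 0.693 3.963 25.000
    endloop
  endfacet
  facet normal 0.2224 -0.9750 0.0000
    outer loop
      vertex 5.442 0.176 0.000
      vertex 11.364 1.527 0.000
      vertex 11.364 1.527 25.000
    endloop
  endfacet
  facet normal 0.2224 -0.9750 0.0000
    outer loop
      vertex 5.442 0.176 0.000
      vertex 11.364 1.527 25.000
      vertex 5.442 0.176 25.000
    endloop
  endfacet
  facet normal 0.9009 -0.4339 0.0000
    outer loop
      vertex 11.364 1.527 0.000
      vertex 14.000 7.000 0.000
      vertex 14.000 7.000 25.000
    endloop
  endfacet
  facet normal 0.9009 -0.4339 0.0000
    outer loop
      vertex 11.364 1.527 0.000
      vertex 14.000 7.000 25.000
      vertex 11.364 1.527 25.000
    endloop
  endfacet
endsolid part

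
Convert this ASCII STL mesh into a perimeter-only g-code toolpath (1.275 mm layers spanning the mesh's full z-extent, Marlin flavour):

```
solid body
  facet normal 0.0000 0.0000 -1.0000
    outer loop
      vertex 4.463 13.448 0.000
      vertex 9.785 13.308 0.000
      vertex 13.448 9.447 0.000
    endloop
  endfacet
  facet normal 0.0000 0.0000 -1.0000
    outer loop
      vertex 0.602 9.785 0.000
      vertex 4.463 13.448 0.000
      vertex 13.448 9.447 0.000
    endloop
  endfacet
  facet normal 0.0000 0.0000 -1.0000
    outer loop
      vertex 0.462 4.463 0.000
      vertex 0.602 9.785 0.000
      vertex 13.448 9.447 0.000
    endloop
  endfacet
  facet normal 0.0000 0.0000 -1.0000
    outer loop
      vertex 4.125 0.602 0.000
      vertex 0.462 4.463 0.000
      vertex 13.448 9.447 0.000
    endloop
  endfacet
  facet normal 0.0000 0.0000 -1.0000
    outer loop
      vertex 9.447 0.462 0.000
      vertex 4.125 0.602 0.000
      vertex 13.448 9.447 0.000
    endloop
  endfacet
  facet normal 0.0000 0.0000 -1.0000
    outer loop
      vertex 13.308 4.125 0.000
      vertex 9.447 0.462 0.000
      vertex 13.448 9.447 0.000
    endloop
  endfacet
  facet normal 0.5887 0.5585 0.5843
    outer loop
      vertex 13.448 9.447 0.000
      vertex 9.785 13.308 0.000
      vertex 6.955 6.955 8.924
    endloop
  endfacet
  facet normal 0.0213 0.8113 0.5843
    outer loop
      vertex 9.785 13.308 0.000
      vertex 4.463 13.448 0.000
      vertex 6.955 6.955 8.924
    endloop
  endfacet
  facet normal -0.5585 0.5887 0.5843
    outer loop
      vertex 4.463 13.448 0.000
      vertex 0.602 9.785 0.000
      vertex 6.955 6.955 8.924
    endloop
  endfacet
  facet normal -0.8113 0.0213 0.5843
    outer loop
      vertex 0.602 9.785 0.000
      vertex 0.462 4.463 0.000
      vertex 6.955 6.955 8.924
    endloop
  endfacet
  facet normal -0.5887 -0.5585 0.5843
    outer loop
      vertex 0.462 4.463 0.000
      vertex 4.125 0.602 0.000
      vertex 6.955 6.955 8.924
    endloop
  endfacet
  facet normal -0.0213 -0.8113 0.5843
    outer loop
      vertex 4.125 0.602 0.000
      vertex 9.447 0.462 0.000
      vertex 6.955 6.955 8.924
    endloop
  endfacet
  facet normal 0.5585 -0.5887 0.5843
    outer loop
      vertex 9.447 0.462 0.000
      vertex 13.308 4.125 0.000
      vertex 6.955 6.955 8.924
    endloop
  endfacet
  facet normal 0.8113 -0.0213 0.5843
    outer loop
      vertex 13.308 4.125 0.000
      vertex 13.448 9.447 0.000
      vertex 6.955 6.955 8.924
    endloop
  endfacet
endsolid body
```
; perimeter-only toolpath
G21 ; units = mm
G90 ; absolute positioning
G28 ; home
; layer 1
G0 Z1.275
G0 X12.520 Y9.091
G1 X9.381 Y12.400
G1 X4.819 Y12.520
G1 X1.510 Y9.381
G1 X1.390 Y4.819
G1 X4.529 Y1.510
G1 X9.091 Y1.390
G1 X12.400 Y4.529
G1 X12.520 Y9.091
; layer 2
G0 Z2.550
G0 X11.593 Y8.735
G1 X8.976 Y11.493
G1 X5.175 Y11.593
G1 X2.417 Y8.976
G1 X2.317 Y5.175
G1 X4.934 Y2.417
G1 X8.735 Y2.317
G1 X11.493 Y4.934
G1 X11.593 Y8.735
; layer 3
G0 Z3.825
G0 X10.665 Y8.379
G1 X8.572 Y10.585
G1 X5.531 Y10.665
G1 X3.325 Y8.572
G1 X3.245 Y5.531
G1 X5.338 Y3.325
G1 X8.379 Y3.245
G1 X10.585 Y5.338
G1 X10.665 Y8.379
; layer 4
G0 Z5.099
G0 X9.738 Y8.023
G1 X8.168 Y9.678
G1 X5.887 Y9.738
G1 X4.232 Y8.168
G1 X4.172 Y5.887
G1 X5.742 Y4.232
G1 X8.023 Y4.172
G1 X9.678 Y5.742
G1 X9.738 Y8.023
; layer 5
G0 Z6.374
G0 X8.810 Y7.667
G1 X7.764 Y8.770
G1 X6.243 Y8.810
G1 X5.140 Y7.764
G1 X5.100 Y6.243
G1 X6.146 Y5.140
G1 X7.667 Y5.100
G1 X8.770 Y6.146
G1 X8.810 Y7.667
; layer 6
G0 Z7.649
G0 X7.883 Y7.311
G1 X7.359 Y7.863
G1 X6.599 Y7.883
G1 X6.047 Y7.359
G1 X6.027 Y6.599
G1 X6.551 Y6.047
G1 X7.311 Y6.027
G1 X7.863 Y6.551
G1 X7.883 Y7.311
M2 ; end

The solid is a regular 8-sided pyramid, base circumscribed radius ≈ 6.96 mm, apex at z ≈ 8.92 mm. Slicing at Δz = 1.275 mm — 7 equal slices spanning the solid's height, so layer i sits at z = i·h/7 — gives 6 non-empty perimeters. Each is a 8-segment closed polygon; G0 lifts to the layer z and rapids to the start vertex, then G1 traces the edges. The cross-section shrinks linearly with z (the slice at the apex is degenerate and omitted).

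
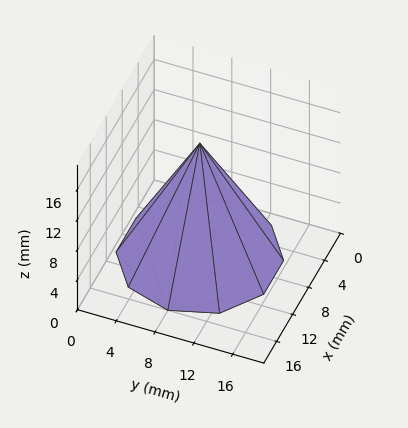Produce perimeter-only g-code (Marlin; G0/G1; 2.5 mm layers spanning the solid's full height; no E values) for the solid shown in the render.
Reading the render: the shape is a regular 10-sided pyramid, base circumscribed radius ≈ 8 mm, apex at z ≈ 15 mm (dimensions read to the nearest mm from the axis ticks). For the g-code, the solid's height is divided into equal slices at the stated Δz and each level perimeter traced with G1 moves after a G0 lift.

; perimeter-only toolpath
G21 ; units = mm
G90 ; absolute positioning
G28 ; home
; layer 1
G0 Z2.5
G0 X14.7 Y8.0
G1 X13.4 Y11.9
G1 X10.1 Y14.3
G1 X5.9 Y14.3
G1 X2.6 Y11.9
G1 X1.3 Y8.0
G1 X2.6 Y4.1
G1 X5.9 Y1.7
G1 X10.1 Y1.7
G1 X13.4 Y4.1
G1 X14.7 Y8.0
; layer 2
G0 Z5.0
G0 X13.3 Y8.0
G1 X12.3 Y11.1
G1 X9.7 Y13.1
G1 X6.3 Y13.1
G1 X3.7 Y11.1
G1 X2.7 Y8.0
G1 X3.7 Y4.9
G1 X6.3 Y2.9
G1 X9.7 Y2.9
G1 X12.3 Y4.9
G1 X13.3 Y8.0
; layer 3
G0 Z7.5
G0 X12.0 Y8.0
G1 X11.2 Y10.3
G1 X9.2 Y11.8
G1 X6.8 Y11.8
G1 X4.8 Y10.3
G1 X4.0 Y8.0
G1 X4.8 Y5.7
G1 X6.8 Y4.2
G1 X9.2 Y4.2
G1 X11.2 Y5.7
G1 X12.0 Y8.0
; layer 4
G0 Z10.0
G0 X10.7 Y8.0
G1 X10.2 Y9.6
G1 X8.8 Y10.5
G1 X7.2 Y10.5
G1 X5.8 Y9.6
G1 X5.3 Y8.0
G1 X5.8 Y6.4
G1 X7.2 Y5.5
G1 X8.8 Y5.5
G1 X10.2 Y6.4
G1 X10.7 Y8.0
; layer 5
G0 Z12.5
G0 X9.3 Y8.0
G1 X9.1 Y8.8
G1 X8.4 Y9.3
G1 X7.6 Y9.3
G1 X6.9 Y8.8
G1 X6.7 Y8.0
G1 X6.9 Y7.2
G1 X7.6 Y6.7
G1 X8.4 Y6.7
G1 X9.1 Y7.2
G1 X9.3 Y8.0
M2 ; end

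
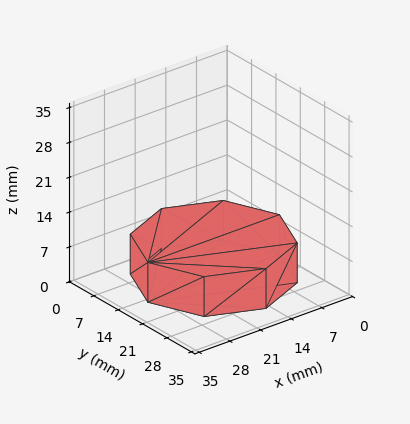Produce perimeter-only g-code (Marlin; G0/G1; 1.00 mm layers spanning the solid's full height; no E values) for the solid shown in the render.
Reading the render: the shape is a regular 8-sided prism (a cylinder approximated with 8 flat sides), circumscribed radius ≈ 15 mm, height ≈ 8 mm (dimensions read to the nearest mm from the axis ticks). For the g-code, the solid's height is divided into equal slices at the stated Δz and each level perimeter traced with G1 moves after a G0 lift.

; perimeter-only toolpath
G21 ; units = mm
G90 ; absolute positioning
G28 ; home
; layer 1
G0 Z1.00
G0 X30.00 Y15.00
G1 X25.61 Y25.61
G1 X15.00 Y30.00
G1 X4.39 Y25.61
G1 X0.00 Y15.00
G1 X4.39 Y4.39
G1 X15.00 Y0.00
G1 X25.61 Y4.39
G1 X30.00 Y15.00
; layer 2
G0 Z2.00
G0 X30.00 Y15.00
G1 X25.61 Y25.61
G1 X15.00 Y30.00
G1 X4.39 Y25.61
G1 X0.00 Y15.00
G1 X4.39 Y4.39
G1 X15.00 Y0.00
G1 X25.61 Y4.39
G1 X30.00 Y15.00
; layer 3
G0 Z3.00
G0 X30.00 Y15.00
G1 X25.61 Y25.61
G1 X15.00 Y30.00
G1 X4.39 Y25.61
G1 X0.00 Y15.00
G1 X4.39 Y4.39
G1 X15.00 Y0.00
G1 X25.61 Y4.39
G1 X30.00 Y15.00
; layer 4
G0 Z4.00
G0 X30.00 Y15.00
G1 X25.61 Y25.61
G1 X15.00 Y30.00
G1 X4.39 Y25.61
G1 X0.00 Y15.00
G1 X4.39 Y4.39
G1 X15.00 Y0.00
G1 X25.61 Y4.39
G1 X30.00 Y15.00
; layer 5
G0 Z5.00
G0 X30.00 Y15.00
G1 X25.61 Y25.61
G1 X15.00 Y30.00
G1 X4.39 Y25.61
G1 X0.00 Y15.00
G1 X4.39 Y4.39
G1 X15.00 Y0.00
G1 X25.61 Y4.39
G1 X30.00 Y15.00
; layer 6
G0 Z6.00
G0 X30.00 Y15.00
G1 X25.61 Y25.61
G1 X15.00 Y30.00
G1 X4.39 Y25.61
G1 X0.00 Y15.00
G1 X4.39 Y4.39
G1 X15.00 Y0.00
G1 X25.61 Y4.39
G1 X30.00 Y15.00
; layer 7
G0 Z7.00
G0 X30.00 Y15.00
G1 X25.61 Y25.61
G1 X15.00 Y30.00
G1 X4.39 Y25.61
G1 X0.00 Y15.00
G1 X4.39 Y4.39
G1 X15.00 Y0.00
G1 X25.61 Y4.39
G1 X30.00 Y15.00
; layer 8
G0 Z8.00
G0 X30.00 Y15.00
G1 X25.61 Y25.61
G1 X15.00 Y30.00
G1 X4.39 Y25.61
G1 X0.00 Y15.00
G1 X4.39 Y4.39
G1 X15.00 Y0.00
G1 X25.61 Y4.39
G1 X30.00 Y15.00
M2 ; end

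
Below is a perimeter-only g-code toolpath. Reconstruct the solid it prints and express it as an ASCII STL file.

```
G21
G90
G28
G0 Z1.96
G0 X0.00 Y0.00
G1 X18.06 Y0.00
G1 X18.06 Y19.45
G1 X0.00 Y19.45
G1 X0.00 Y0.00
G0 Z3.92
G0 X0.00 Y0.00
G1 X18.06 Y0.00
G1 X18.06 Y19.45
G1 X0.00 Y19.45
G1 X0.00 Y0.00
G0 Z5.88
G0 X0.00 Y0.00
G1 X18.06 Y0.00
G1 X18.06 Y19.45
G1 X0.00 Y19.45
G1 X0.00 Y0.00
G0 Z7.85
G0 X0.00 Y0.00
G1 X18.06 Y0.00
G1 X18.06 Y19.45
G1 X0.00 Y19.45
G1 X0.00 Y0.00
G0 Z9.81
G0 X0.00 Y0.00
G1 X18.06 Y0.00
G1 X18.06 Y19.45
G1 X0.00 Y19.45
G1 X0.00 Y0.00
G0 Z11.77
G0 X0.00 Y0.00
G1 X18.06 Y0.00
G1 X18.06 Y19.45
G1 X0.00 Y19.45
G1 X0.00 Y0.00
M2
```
solid part
  facet normal 0.0000 0.0000 -1.0000
    outer loop
      vertex 18.06 19.45 0.00
      vertex 18.06 0.00 0.00
      vertex 0.00 0.00 0.00
    endloop
  endfacet
  facet normal 0.0000 0.0000 -1.0000
    outer loop
      vertex 0.00 19.45 0.00
      vertex 18.06 19.45 0.00
      vertex 0.00 0.00 0.00
    endloop
  endfacet
  facet normal 0.0000 0.0000 1.0000
    outer loop
      vertex 0.00 0.00 11.77
      vertex 18.06 0.00 11.77
      vertex 18.06 19.45 11.77
    endloop
  endfacet
  facet normal 0.0000 0.0000 1.0000
    outer loop
      vertex 0.00 0.00 11.77
      vertex 18.06 19.45 11.77
      vertex 0.00 19.45 11.77
    endloop
  endfacet
  facet normal 0.0000 -1.0000 0.0000
    outer loop
      vertex 0.00 0.00 0.00
      vertex 18.06 0.00 0.00
      vertex 18.06 0.00 11.77
    endloop
  endfacet
  facet normal 0.0000 -1.0000 0.0000
    outer loop
      vertex 0.00 0.00 0.00
      vertex 18.06 0.00 11.77
      vertex 0.00 0.00 11.77
    endloop
  endfacet
  facet normal 0.0000 1.0000 0.0000
    outer loop
      vertex 18.06 19.45 11.77
      vertex 18.06 19.45 0.00
      vertex 0.00 19.45 0.00
    endloop
  endfacet
  facet normal 0.0000 1.0000 0.0000
    outer loop
      vertex 0.00 19.45 11.77
      vertex 18.06 19.45 11.77
      vertex 0.00 19.45 0.00
    endloop
  endfacet
  facet normal -1.0000 0.0000 0.0000
    outer loop
      vertex 0.00 19.45 11.77
      vertex 0.00 19.45 0.00
      vertex 0.00 0.00 0.00
    endloop
  endfacet
  facet normal -1.0000 0.0000 0.0000
    outer loop
      vertex 0.00 0.00 11.77
      vertex 0.00 19.45 11.77
      vertex 0.00 0.00 0.00
    endloop
  endfacet
  facet normal 1.0000 0.0000 0.0000
    outer loop
      vertex 18.06 0.00 0.00
      vertex 18.06 19.45 0.00
      vertex 18.06 19.45 11.77
    endloop
  endfacet
  facet normal 1.0000 0.0000 0.0000
    outer loop
      vertex 18.06 0.00 0.00
      vertex 18.06 19.45 11.77
      vertex 18.06 0.00 11.77
    endloop
  endfacet
endsolid part

The G0 Z moves step by Δz≈1.96 mm. Every layer's G1 loop is the same polygon, so the solid is a straight extrusion of it from z=0 to z≈11.8. Closing with flat bottom and top caps and triangulating gives 12 facets — a rectangular box, roughly 18.1 × 19.4 mm footprint and 11.8 mm tall.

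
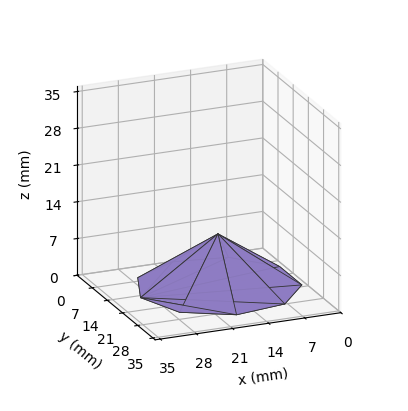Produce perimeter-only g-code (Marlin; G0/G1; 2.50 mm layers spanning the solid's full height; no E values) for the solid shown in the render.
Reading the render: the shape is a regular 9-sided pyramid, base circumscribed radius ≈ 15 mm, apex at z ≈ 10 mm (dimensions read to the nearest mm from the axis ticks). For the g-code, the solid's height is divided into equal slices at the stated Δz and each level perimeter traced with G1 moves after a G0 lift.

; perimeter-only toolpath
G21 ; units = mm
G90 ; absolute positioning
G28 ; home
; layer 1
G0 Z2.50
G0 X26.25 Y15.00
G1 X23.62 Y22.23
G1 X16.95 Y26.08
G1 X9.38 Y24.74
G1 X4.42 Y18.85
G1 X4.42 Y11.15
G1 X9.38 Y5.26
G1 X16.95 Y3.92
G1 X23.62 Y7.77
G1 X26.25 Y15.00
; layer 2
G0 Z5.00
G0 X22.50 Y15.00
G1 X20.74 Y19.82
G1 X16.30 Y22.38
G1 X11.25 Y21.49
G1 X7.95 Y17.56
G1 X7.95 Y12.43
G1 X11.25 Y8.50
G1 X16.30 Y7.62
G1 X20.74 Y10.18
G1 X22.50 Y15.00
; layer 3
G0 Z7.50
G0 X18.75 Y15.00
G1 X17.87 Y17.41
G1 X15.65 Y18.69
G1 X13.12 Y18.25
G1 X11.47 Y16.28
G1 X11.47 Y13.72
G1 X13.12 Y11.75
G1 X15.65 Y11.31
G1 X17.87 Y12.59
G1 X18.75 Y15.00
M2 ; end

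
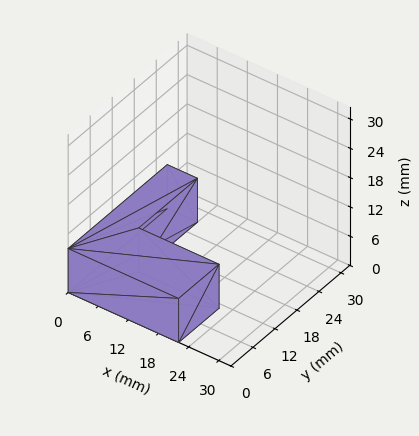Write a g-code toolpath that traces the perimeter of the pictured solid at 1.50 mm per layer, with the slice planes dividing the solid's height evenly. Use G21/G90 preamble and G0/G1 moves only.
Reading the render: the shape is an L-shaped prism: outer 22 × 27 mm, arm thicknesses ≈ 11 mm (horizontal) and 6 mm (vertical), extruded 9 mm in z (dimensions read to the nearest mm from the axis ticks). For the g-code, the solid's height is divided into equal slices at the stated Δz and each level perimeter traced with G1 moves after a G0 lift.

; perimeter-only toolpath
G21 ; units = mm
G90 ; absolute positioning
G28 ; home
; layer 1
G0 Z1.50
G0 X0.00 Y0.00
G1 X22.00 Y0.00
G1 X22.00 Y11.00
G1 X6.00 Y11.00
G1 X6.00 Y27.00
G1 X0.00 Y27.00
G1 X0.00 Y0.00
; layer 2
G0 Z3.00
G0 X0.00 Y0.00
G1 X22.00 Y0.00
G1 X22.00 Y11.00
G1 X6.00 Y11.00
G1 X6.00 Y27.00
G1 X0.00 Y27.00
G1 X0.00 Y0.00
; layer 3
G0 Z4.50
G0 X0.00 Y0.00
G1 X22.00 Y0.00
G1 X22.00 Y11.00
G1 X6.00 Y11.00
G1 X6.00 Y27.00
G1 X0.00 Y27.00
G1 X0.00 Y0.00
; layer 4
G0 Z6.00
G0 X0.00 Y0.00
G1 X22.00 Y0.00
G1 X22.00 Y11.00
G1 X6.00 Y11.00
G1 X6.00 Y27.00
G1 X0.00 Y27.00
G1 X0.00 Y0.00
; layer 5
G0 Z7.50
G0 X0.00 Y0.00
G1 X22.00 Y0.00
G1 X22.00 Y11.00
G1 X6.00 Y11.00
G1 X6.00 Y27.00
G1 X0.00 Y27.00
G1 X0.00 Y0.00
; layer 6
G0 Z9.00
G0 X0.00 Y0.00
G1 X22.00 Y0.00
G1 X22.00 Y11.00
G1 X6.00 Y11.00
G1 X6.00 Y27.00
G1 X0.00 Y27.00
G1 X0.00 Y0.00
M2 ; end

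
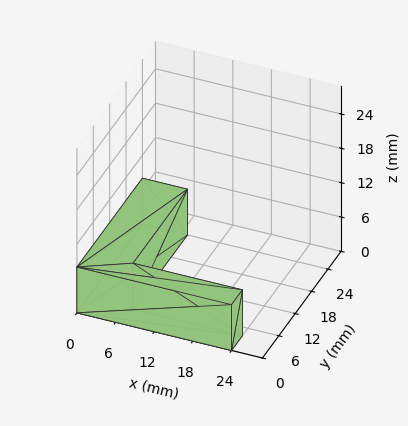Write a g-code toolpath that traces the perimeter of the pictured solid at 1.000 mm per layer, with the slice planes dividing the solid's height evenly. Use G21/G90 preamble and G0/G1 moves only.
Reading the render: the shape is an L-shaped prism: outer 24 × 24 mm, arm thicknesses ≈ 4 mm (horizontal) and 7 mm (vertical), extruded 8 mm in z (dimensions read to the nearest mm from the axis ticks). For the g-code, the solid's height is divided into equal slices at the stated Δz and each level perimeter traced with G1 moves after a G0 lift.

; perimeter-only toolpath
G21 ; units = mm
G90 ; absolute positioning
G28 ; home
; layer 1
G0 Z1.000
G0 X0.000 Y0.000
G1 X24.000 Y0.000
G1 X24.000 Y4.000
G1 X7.000 Y4.000
G1 X7.000 Y24.000
G1 X0.000 Y24.000
G1 X0.000 Y0.000
; layer 2
G0 Z2.000
G0 X0.000 Y0.000
G1 X24.000 Y0.000
G1 X24.000 Y4.000
G1 X7.000 Y4.000
G1 X7.000 Y24.000
G1 X0.000 Y24.000
G1 X0.000 Y0.000
; layer 3
G0 Z3.000
G0 X0.000 Y0.000
G1 X24.000 Y0.000
G1 X24.000 Y4.000
G1 X7.000 Y4.000
G1 X7.000 Y24.000
G1 X0.000 Y24.000
G1 X0.000 Y0.000
; layer 4
G0 Z4.000
G0 X0.000 Y0.000
G1 X24.000 Y0.000
G1 X24.000 Y4.000
G1 X7.000 Y4.000
G1 X7.000 Y24.000
G1 X0.000 Y24.000
G1 X0.000 Y0.000
; layer 5
G0 Z5.000
G0 X0.000 Y0.000
G1 X24.000 Y0.000
G1 X24.000 Y4.000
G1 X7.000 Y4.000
G1 X7.000 Y24.000
G1 X0.000 Y24.000
G1 X0.000 Y0.000
; layer 6
G0 Z6.000
G0 X0.000 Y0.000
G1 X24.000 Y0.000
G1 X24.000 Y4.000
G1 X7.000 Y4.000
G1 X7.000 Y24.000
G1 X0.000 Y24.000
G1 X0.000 Y0.000
; layer 7
G0 Z7.000
G0 X0.000 Y0.000
G1 X24.000 Y0.000
G1 X24.000 Y4.000
G1 X7.000 Y4.000
G1 X7.000 Y24.000
G1 X0.000 Y24.000
G1 X0.000 Y0.000
; layer 8
G0 Z8.000
G0 X0.000 Y0.000
G1 X24.000 Y0.000
G1 X24.000 Y4.000
G1 X7.000 Y4.000
G1 X7.000 Y24.000
G1 X0.000 Y24.000
G1 X0.000 Y0.000
M2 ; end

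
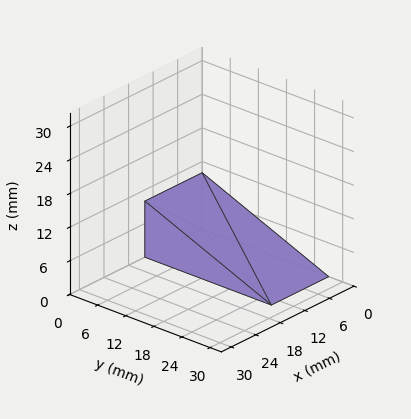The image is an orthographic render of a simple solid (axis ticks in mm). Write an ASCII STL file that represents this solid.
Reading the render: the shape is a wedge (ramp): 14 × 27 mm base, rising to 10 mm along the y=0 edge and sloping linearly to z=0 at y=27 (dimensions read to the nearest mm from the axis ticks). For the STL, each face is triangulated and given an outward normal.

solid part
  facet normal 0.0000 0.0000 -1.0000
    outer loop
      vertex 14.000 27.000 0.000
      vertex 14.000 0.000 0.000
      vertex 0.000 0.000 0.000
    endloop
  endfacet
  facet normal 0.0000 0.0000 -1.0000
    outer loop
      vertex 0.000 27.000 0.000
      vertex 14.000 27.000 0.000
      vertex 0.000 0.000 0.000
    endloop
  endfacet
  facet normal 0.0000 -1.0000 0.0000
    outer loop
      vertex 0.000 0.000 0.000
      vertex 14.000 0.000 0.000
      vertex 14.000 0.000 10.000
    endloop
  endfacet
  facet normal 0.0000 -1.0000 0.0000
    outer loop
      vertex 0.000 0.000 0.000
      vertex 14.000 0.000 10.000
      vertex 0.000 0.000 10.000
    endloop
  endfacet
  facet normal 0.0000 0.3473 0.9377
    outer loop
      vertex 0.000 0.000 10.000
      vertex 14.000 0.000 10.000
      vertex 14.000 27.000 0.000
    endloop
  endfacet
  facet normal 0.0000 0.3473 0.9377
    outer loop
      vertex 0.000 0.000 10.000
      vertex 14.000 27.000 0.000
      vertex 0.000 27.000 0.000
    endloop
  endfacet
  facet normal -1.0000 0.0000 0.0000
    outer loop
      vertex 0.000 0.000 10.000
      vertex 0.000 27.000 0.000
      vertex 0.000 0.000 0.000
    endloop
  endfacet
  facet normal 1.0000 0.0000 0.0000
    outer loop
      vertex 14.000 0.000 0.000
      vertex 14.000 27.000 0.000
      vertex 14.000 0.000 10.000
    endloop
  endfacet
endsolid part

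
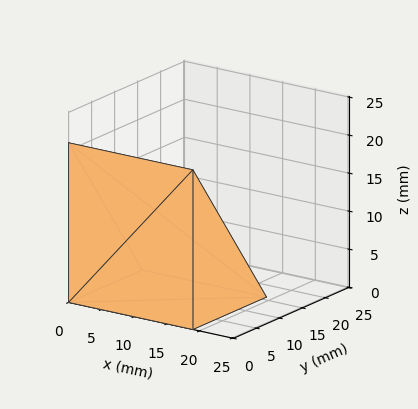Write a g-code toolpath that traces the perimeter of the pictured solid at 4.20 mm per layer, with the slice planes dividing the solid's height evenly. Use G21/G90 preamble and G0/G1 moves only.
Reading the render: the shape is a wedge (ramp): 19 × 16 mm base, rising to 21 mm along the y=0 edge and sloping linearly to z=0 at y=16 (dimensions read to the nearest mm from the axis ticks). For the g-code, the solid's height is divided into equal slices at the stated Δz and each level perimeter traced with G1 moves after a G0 lift.

; perimeter-only toolpath
G21 ; units = mm
G90 ; absolute positioning
G28 ; home
; layer 1
G0 Z4.20
G0 X0.00 Y0.00
G1 X19.00 Y0.00
G1 X19.00 Y12.80
G1 X0.00 Y12.80
G1 X0.00 Y0.00
; layer 2
G0 Z8.40
G0 X0.00 Y0.00
G1 X19.00 Y0.00
G1 X19.00 Y9.60
G1 X0.00 Y9.60
G1 X0.00 Y0.00
; layer 3
G0 Z12.60
G0 X0.00 Y0.00
G1 X19.00 Y0.00
G1 X19.00 Y6.40
G1 X0.00 Y6.40
G1 X0.00 Y0.00
; layer 4
G0 Z16.80
G0 X0.00 Y0.00
G1 X19.00 Y0.00
G1 X19.00 Y3.20
G1 X0.00 Y3.20
G1 X0.00 Y0.00
M2 ; end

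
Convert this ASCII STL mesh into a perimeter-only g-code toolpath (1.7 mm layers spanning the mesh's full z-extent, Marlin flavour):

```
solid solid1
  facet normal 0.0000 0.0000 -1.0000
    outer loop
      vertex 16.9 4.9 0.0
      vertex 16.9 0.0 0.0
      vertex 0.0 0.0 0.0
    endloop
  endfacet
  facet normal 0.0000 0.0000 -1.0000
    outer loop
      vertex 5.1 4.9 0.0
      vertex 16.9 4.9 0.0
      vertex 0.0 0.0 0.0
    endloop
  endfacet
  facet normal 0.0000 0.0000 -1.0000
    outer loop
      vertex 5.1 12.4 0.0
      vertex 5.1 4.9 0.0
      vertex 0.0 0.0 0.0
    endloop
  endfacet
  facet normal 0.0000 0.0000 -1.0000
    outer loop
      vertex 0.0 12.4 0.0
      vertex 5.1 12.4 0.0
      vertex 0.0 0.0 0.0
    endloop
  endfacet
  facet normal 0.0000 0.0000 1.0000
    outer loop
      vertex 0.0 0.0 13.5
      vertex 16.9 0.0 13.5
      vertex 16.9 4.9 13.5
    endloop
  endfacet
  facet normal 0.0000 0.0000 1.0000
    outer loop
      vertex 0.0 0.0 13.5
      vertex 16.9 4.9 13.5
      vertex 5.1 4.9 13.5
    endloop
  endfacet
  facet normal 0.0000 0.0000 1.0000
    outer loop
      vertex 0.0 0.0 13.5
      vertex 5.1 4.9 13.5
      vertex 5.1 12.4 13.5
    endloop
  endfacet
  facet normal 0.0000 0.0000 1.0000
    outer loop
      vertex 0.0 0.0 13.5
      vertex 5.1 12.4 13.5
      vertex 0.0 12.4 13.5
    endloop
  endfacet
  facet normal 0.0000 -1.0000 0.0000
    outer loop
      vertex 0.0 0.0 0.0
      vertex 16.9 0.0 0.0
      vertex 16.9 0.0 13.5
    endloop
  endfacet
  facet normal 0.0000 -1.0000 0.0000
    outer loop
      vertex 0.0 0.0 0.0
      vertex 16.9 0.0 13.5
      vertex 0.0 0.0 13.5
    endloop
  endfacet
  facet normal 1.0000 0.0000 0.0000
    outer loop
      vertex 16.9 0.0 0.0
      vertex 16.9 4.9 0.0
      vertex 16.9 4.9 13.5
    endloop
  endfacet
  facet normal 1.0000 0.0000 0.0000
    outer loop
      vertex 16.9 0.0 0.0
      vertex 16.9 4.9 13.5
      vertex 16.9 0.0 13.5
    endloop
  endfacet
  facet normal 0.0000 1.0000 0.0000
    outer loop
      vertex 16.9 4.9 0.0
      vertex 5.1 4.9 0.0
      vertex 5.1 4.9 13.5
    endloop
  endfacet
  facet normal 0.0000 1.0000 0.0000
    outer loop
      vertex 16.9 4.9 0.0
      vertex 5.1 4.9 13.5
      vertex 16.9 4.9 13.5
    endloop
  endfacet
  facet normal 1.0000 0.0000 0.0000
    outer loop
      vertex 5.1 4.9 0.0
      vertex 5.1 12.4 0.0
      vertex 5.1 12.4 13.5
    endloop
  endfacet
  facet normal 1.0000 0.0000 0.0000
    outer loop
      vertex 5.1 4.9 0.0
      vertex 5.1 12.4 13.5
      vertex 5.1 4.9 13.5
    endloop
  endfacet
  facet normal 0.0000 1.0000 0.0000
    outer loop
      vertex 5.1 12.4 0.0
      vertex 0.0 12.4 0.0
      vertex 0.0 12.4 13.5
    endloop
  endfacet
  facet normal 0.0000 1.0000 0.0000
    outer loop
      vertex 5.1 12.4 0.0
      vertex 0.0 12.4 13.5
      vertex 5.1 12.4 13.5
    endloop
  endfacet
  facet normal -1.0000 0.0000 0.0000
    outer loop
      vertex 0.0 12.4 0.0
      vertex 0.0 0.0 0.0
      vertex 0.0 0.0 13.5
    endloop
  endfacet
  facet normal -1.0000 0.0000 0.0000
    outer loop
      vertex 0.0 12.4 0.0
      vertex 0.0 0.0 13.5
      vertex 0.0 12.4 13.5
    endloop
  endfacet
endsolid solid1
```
; perimeter-only toolpath
G21 ; units = mm
G90 ; absolute positioning
G28 ; home
; layer 1
G0 Z1.7
G0 X0.0 Y0.0
G1 X16.9 Y0.0
G1 X16.9 Y4.9
G1 X5.1 Y4.9
G1 X5.1 Y12.4
G1 X0.0 Y12.4
G1 X0.0 Y0.0
; layer 2
G0 Z3.4
G0 X0.0 Y0.0
G1 X16.9 Y0.0
G1 X16.9 Y4.9
G1 X5.1 Y4.9
G1 X5.1 Y12.4
G1 X0.0 Y12.4
G1 X0.0 Y0.0
; layer 3
G0 Z5.1
G0 X0.0 Y0.0
G1 X16.9 Y0.0
G1 X16.9 Y4.9
G1 X5.1 Y4.9
G1 X5.1 Y12.4
G1 X0.0 Y12.4
G1 X0.0 Y0.0
; layer 4
G0 Z6.8
G0 X0.0 Y0.0
G1 X16.9 Y0.0
G1 X16.9 Y4.9
G1 X5.1 Y4.9
G1 X5.1 Y12.4
G1 X0.0 Y12.4
G1 X0.0 Y0.0
; layer 5
G0 Z8.4
G0 X0.0 Y0.0
G1 X16.9 Y0.0
G1 X16.9 Y4.9
G1 X5.1 Y4.9
G1 X5.1 Y12.4
G1 X0.0 Y12.4
G1 X0.0 Y0.0
; layer 6
G0 Z10.1
G0 X0.0 Y0.0
G1 X16.9 Y0.0
G1 X16.9 Y4.9
G1 X5.1 Y4.9
G1 X5.1 Y12.4
G1 X0.0 Y12.4
G1 X0.0 Y0.0
; layer 7
G0 Z11.8
G0 X0.0 Y0.0
G1 X16.9 Y0.0
G1 X16.9 Y4.9
G1 X5.1 Y4.9
G1 X5.1 Y12.4
G1 X0.0 Y12.4
G1 X0.0 Y0.0
; layer 8
G0 Z13.5
G0 X0.0 Y0.0
G1 X16.9 Y0.0
G1 X16.9 Y4.9
G1 X5.1 Y4.9
G1 X5.1 Y12.4
G1 X0.0 Y12.4
G1 X0.0 Y0.0
M2 ; end

The solid is an L-shaped prism: outer 16.9 × 12.4 mm, arm thicknesses ≈ 4.9 mm (horizontal) and 5.1 mm (vertical), extruded 13.5 mm in z. Slicing at Δz = 1.7 mm — 8 equal slices spanning the solid's height, so layer i sits at z = i·h/8 — gives 8 non-empty perimeters. Each is a 6-segment closed polygon; G0 lifts to the layer z and rapids to the start vertex, then G1 traces the edges.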